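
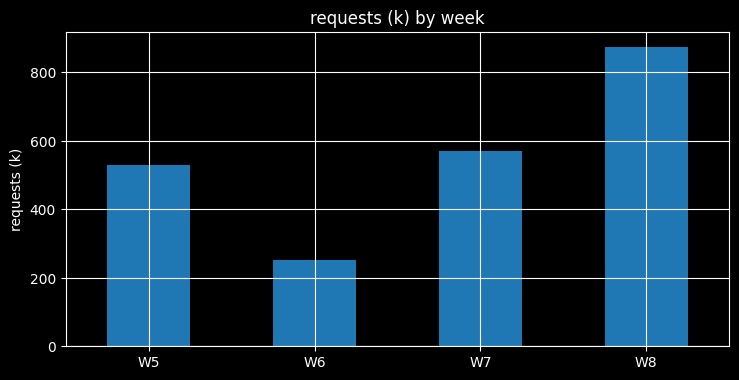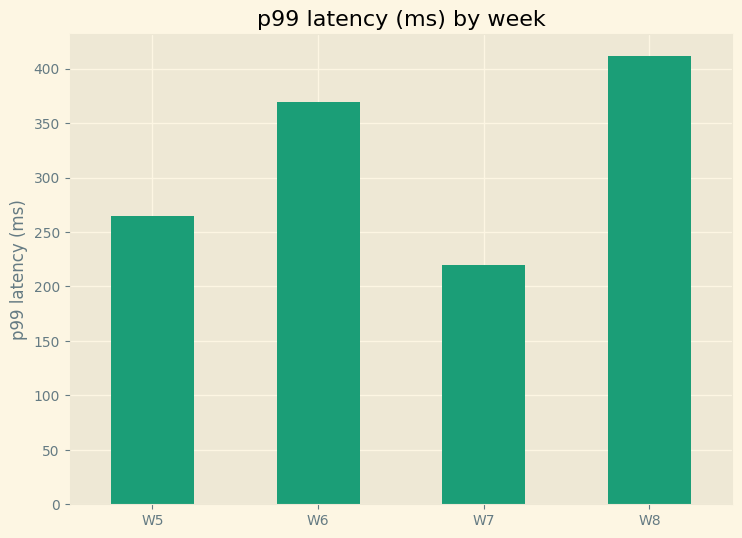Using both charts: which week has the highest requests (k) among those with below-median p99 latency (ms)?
W7

Chart 2 median p99 latency (ms) ≈ 300; below-median weeks: W5, W7. Among those, W7 has the highest requests (k) (≈ 600).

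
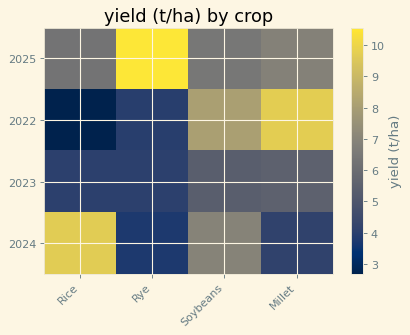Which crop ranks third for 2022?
Top 4 for 2022: Millet ≈ 10, Soybeans ≈ 8, Rye ≈ 4, Rice ≈ 3.

Rye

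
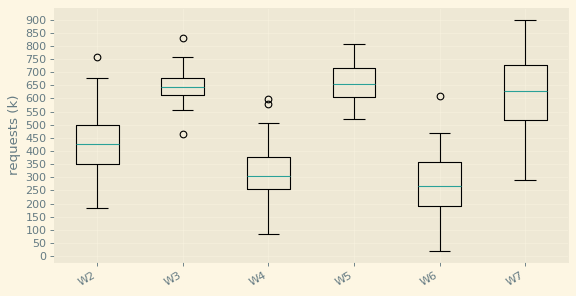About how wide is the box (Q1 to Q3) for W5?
≈ 100

Q3 ≈ 700, Q1 ≈ 600; IQR ≈ 100.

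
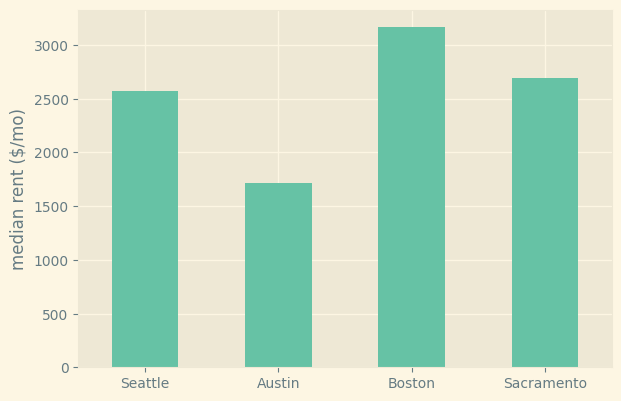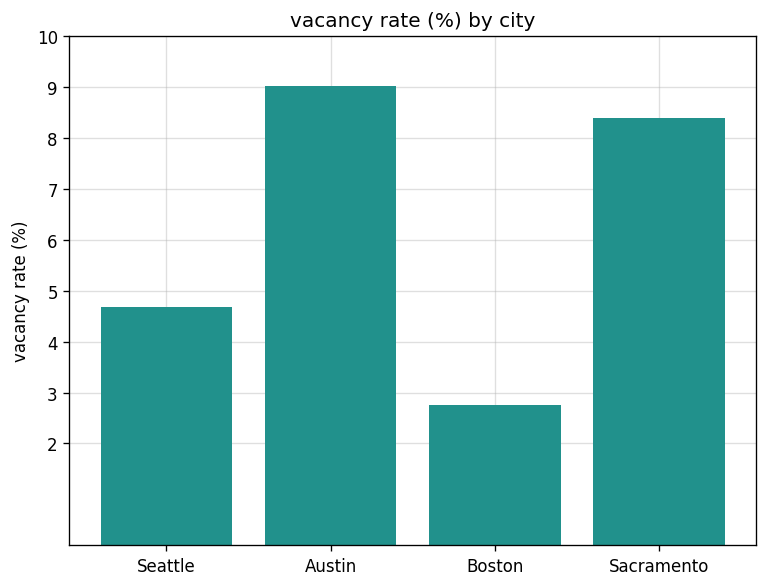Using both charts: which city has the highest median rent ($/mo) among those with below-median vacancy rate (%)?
Chart 2 median vacancy rate (%) ≈ 7; below-median cities: Seattle, Boston. Among those, Boston has the highest median rent ($/mo) (≈ 3000).

Boston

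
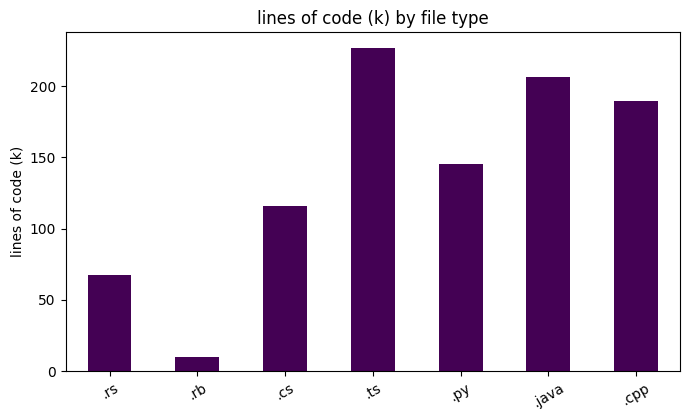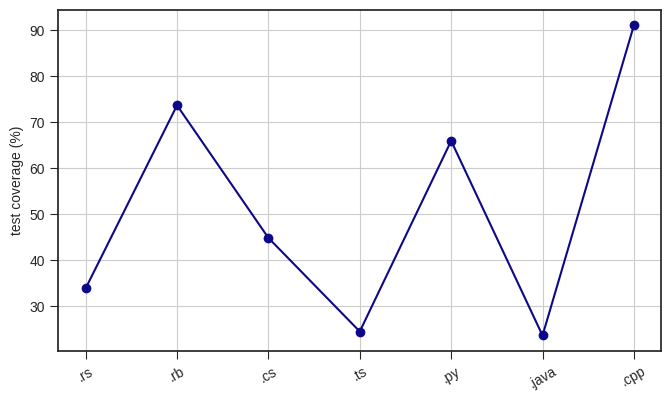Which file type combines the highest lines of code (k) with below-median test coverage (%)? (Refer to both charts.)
.ts

Chart 2 median test coverage (%) ≈ 40; below-median file types: .rs, .ts, .java. Among those, .ts has the highest lines of code (k) (≈ 225).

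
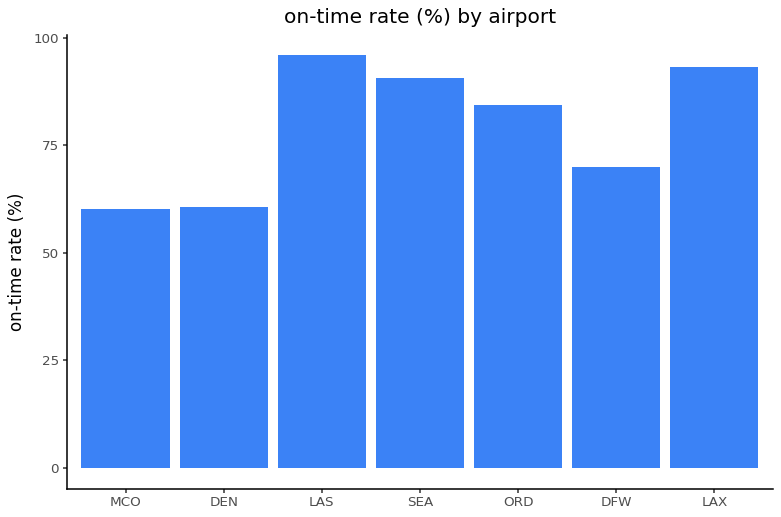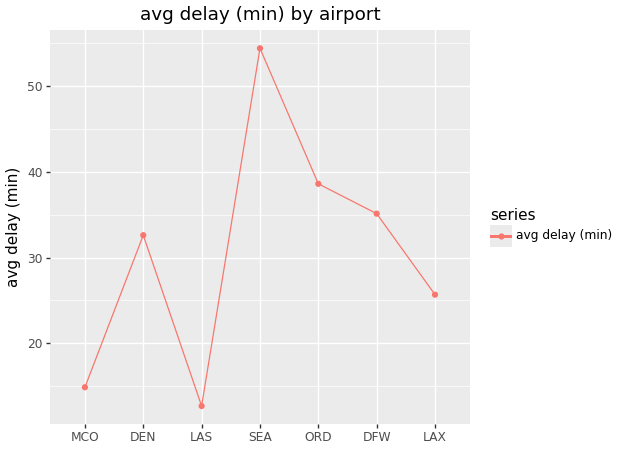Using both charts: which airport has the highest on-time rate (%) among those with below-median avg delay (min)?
LAS

Chart 2 median avg delay (min) ≈ 35; below-median airports: MCO, LAS, LAX. Among those, LAS has the highest on-time rate (%) (≈ 100).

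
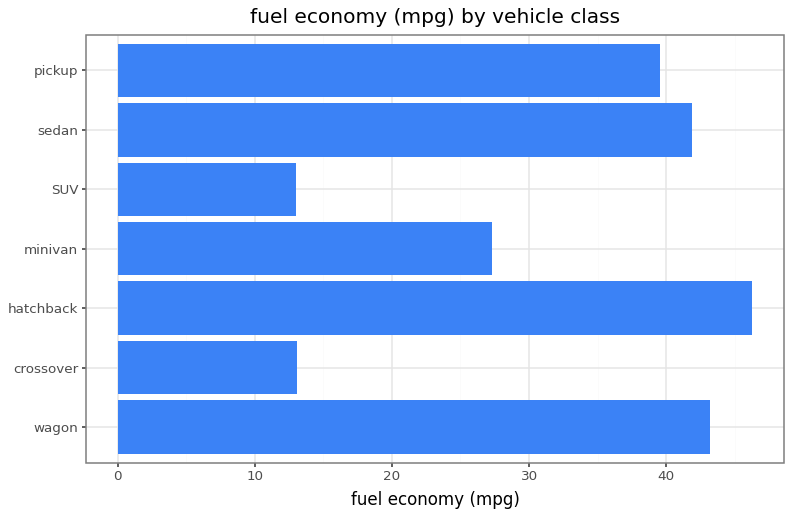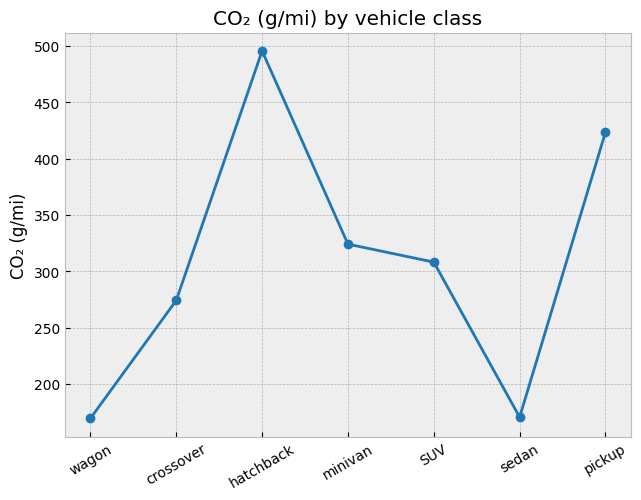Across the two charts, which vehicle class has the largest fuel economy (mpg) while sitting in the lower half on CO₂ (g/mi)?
Chart 2 median CO₂ (g/mi) ≈ 300; below-median vehicle classes: wagon, crossover, sedan. Among those, wagon has the highest fuel economy (mpg) (≈ 45).

wagon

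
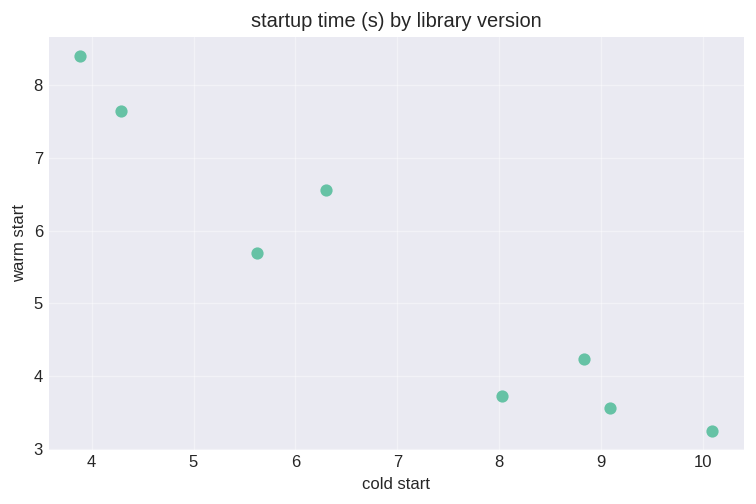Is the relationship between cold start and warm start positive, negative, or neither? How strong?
negative, strong

Points are negatively correlated; strong (|r| ≈ 1.0).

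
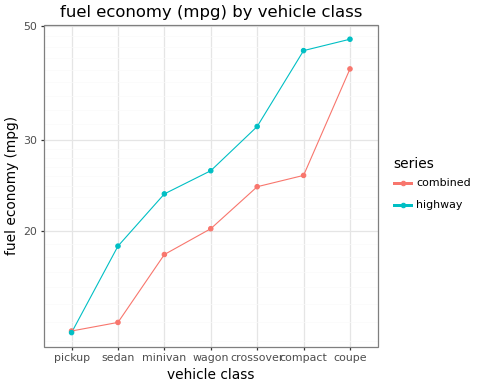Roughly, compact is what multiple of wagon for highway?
compact ≈ 45, wagon ≈ 25; 45/25 ≈ 1.8.

≈ 1.8×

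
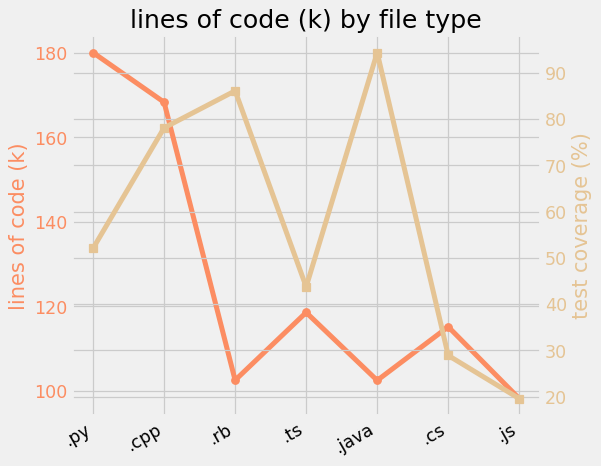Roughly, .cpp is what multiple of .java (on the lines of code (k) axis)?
≈ 1.7×

.cpp ≈ 170, .java ≈ 100; 170/100 ≈ 1.7.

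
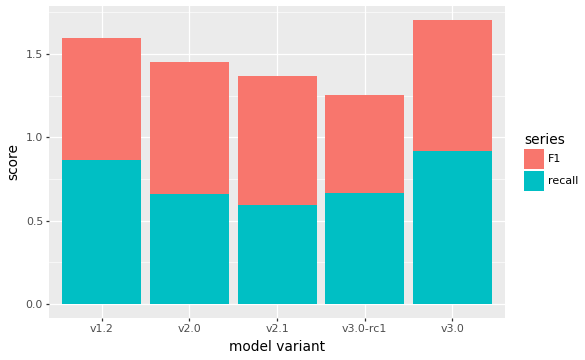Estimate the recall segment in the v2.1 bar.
recall top ≈ 0.6, bottom ≈ 0.0; segment ≈ 0.6.

≈ 0.6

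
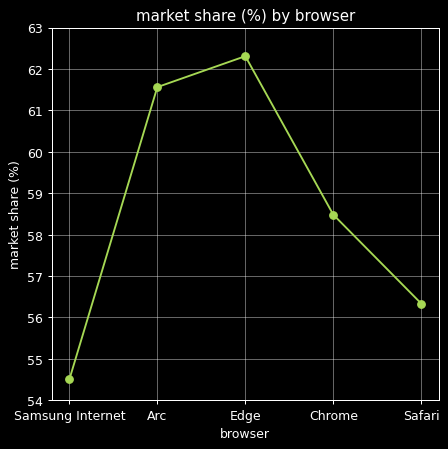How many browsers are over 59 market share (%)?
2

Above 59: Arc, Edge.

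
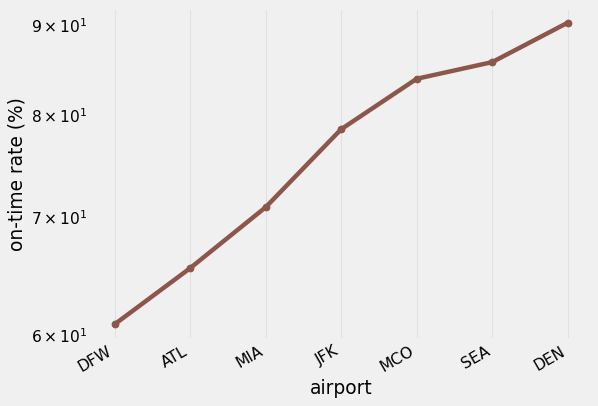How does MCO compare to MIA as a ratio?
≈ 1.21×

MCO ≈ 85, MIA ≈ 70; 85/70 ≈ 1.21.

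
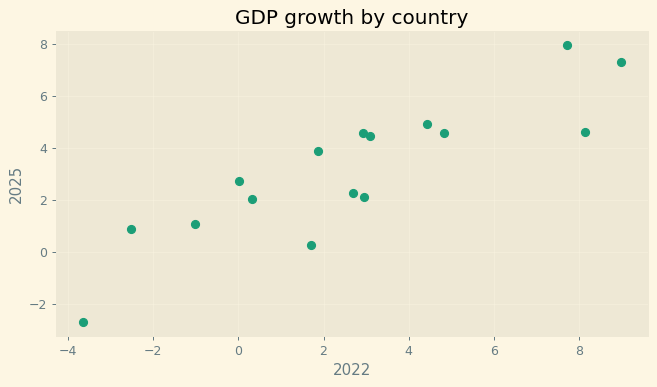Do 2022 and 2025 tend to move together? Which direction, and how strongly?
positive, strong

Points are positively correlated; strong (|r| ≈ 0.9).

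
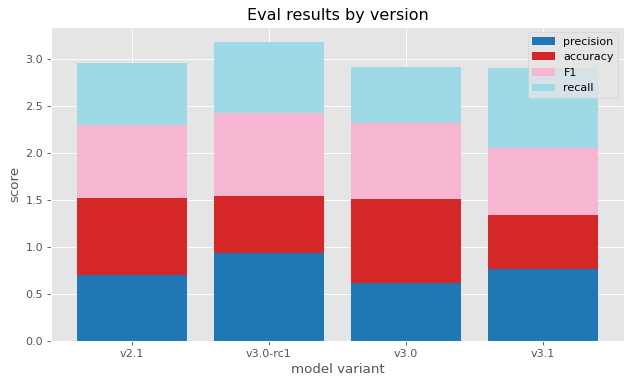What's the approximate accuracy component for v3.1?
≈ 0.5

accuracy top ≈ 1.5, bottom ≈ 1.0; segment ≈ 0.5.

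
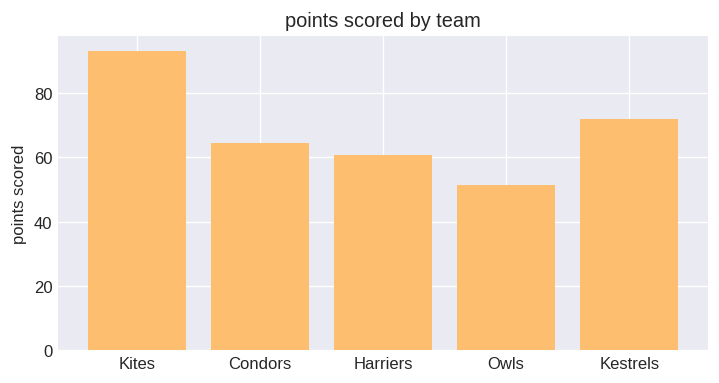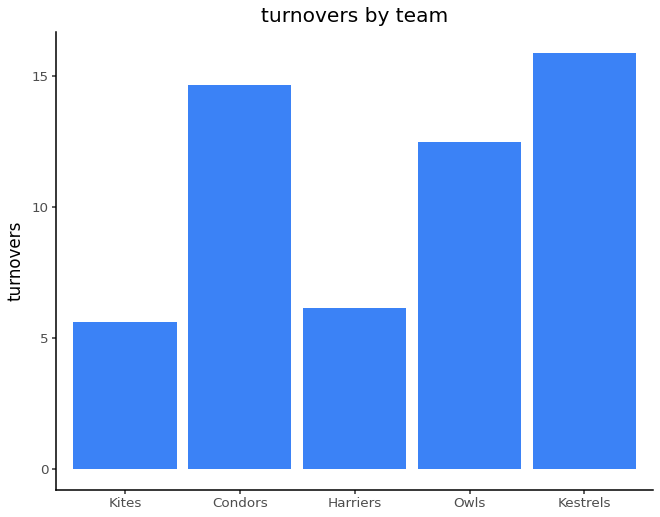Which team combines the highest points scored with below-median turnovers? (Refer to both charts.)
Kites

Chart 2 median turnovers ≈ 12; below-median teams: Kites, Harriers. Among those, Kites has the highest points scored (≈ 90).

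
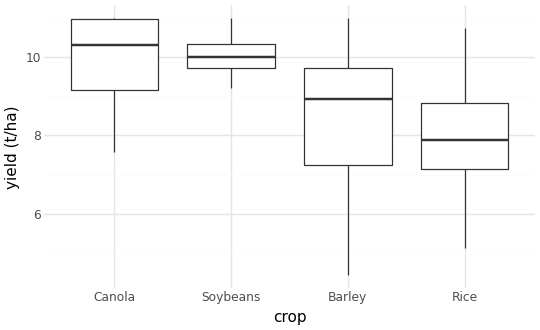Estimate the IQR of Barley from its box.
Q3 ≈ 9.8, Q1 ≈ 7.2; IQR ≈ 2.6.

≈ 2.6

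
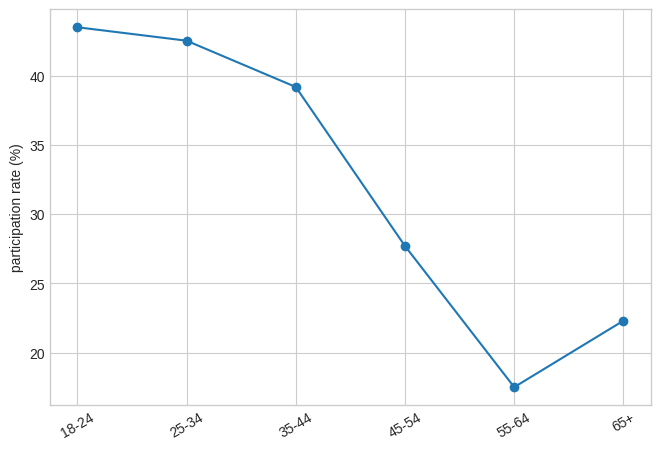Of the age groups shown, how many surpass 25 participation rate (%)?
Above 25: 18-24, 25-34, 35-44, 45-54.

4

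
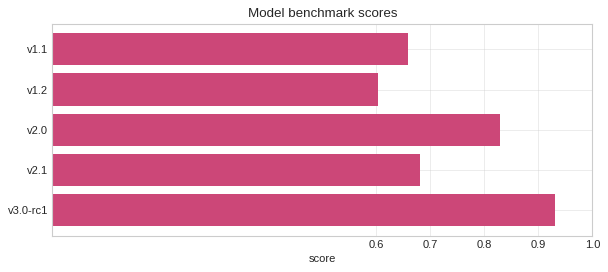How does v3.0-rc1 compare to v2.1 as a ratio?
≈ 1.29×

v3.0-rc1 ≈ 0.9, v2.1 ≈ 0.7; 0.9/0.7 ≈ 1.29.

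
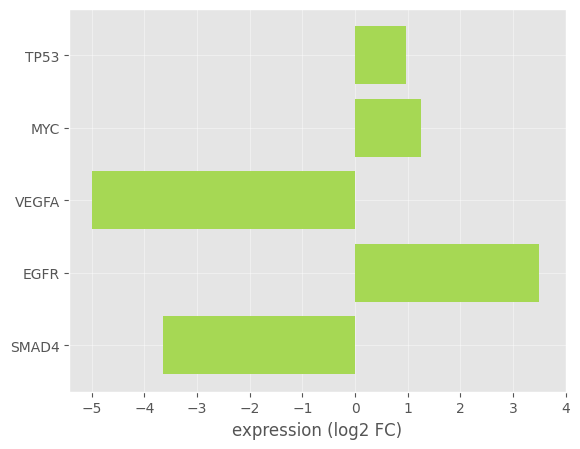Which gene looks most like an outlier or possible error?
VEGFA

VEGFA ≈ -5; the rest sit between ≈ -4 and ≈ 3.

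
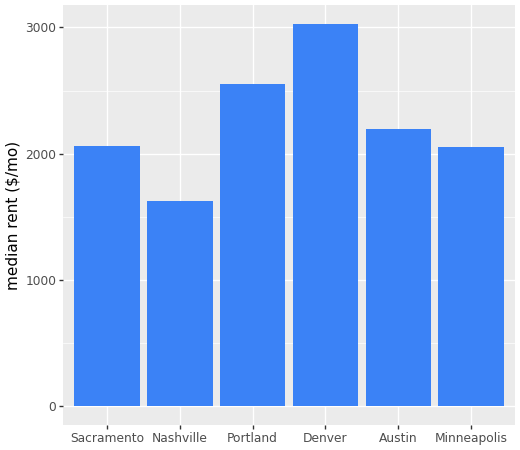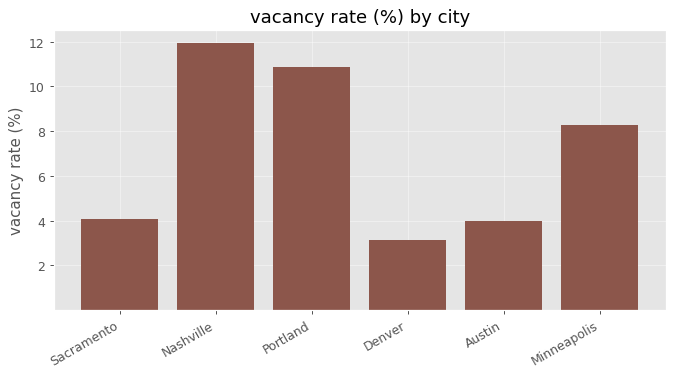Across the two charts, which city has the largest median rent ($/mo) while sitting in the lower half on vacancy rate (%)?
Denver

Chart 2 median vacancy rate (%) ≈ 6; below-median cities: Sacramento, Denver, Austin. Among those, Denver has the highest median rent ($/mo) (≈ 3000).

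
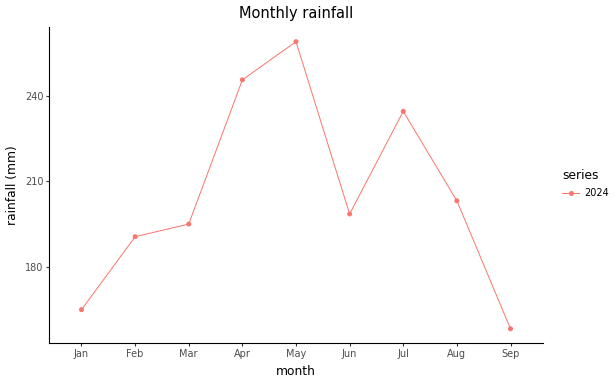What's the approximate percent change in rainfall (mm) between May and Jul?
≈ -11.5%

May ≈ 260, Jul ≈ 230; (230 − 260) / 260 ≈ -11.5%.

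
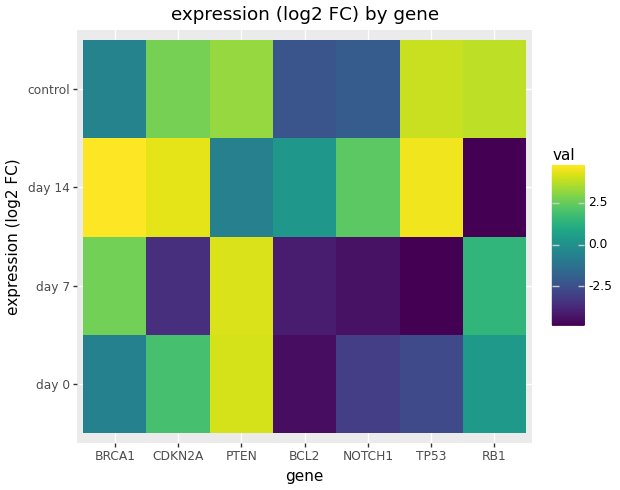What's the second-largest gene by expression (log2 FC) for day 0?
Top 3 for day 0: PTEN ≈ 4, CDKN2A ≈ 2, RB1 ≈ 0.

CDKN2A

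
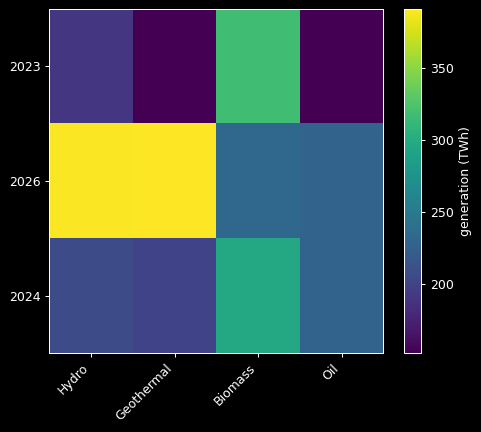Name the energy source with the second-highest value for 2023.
Top 3 for 2023: Biomass ≈ 320, Hydro ≈ 200, Geothermal ≈ 160.

Hydro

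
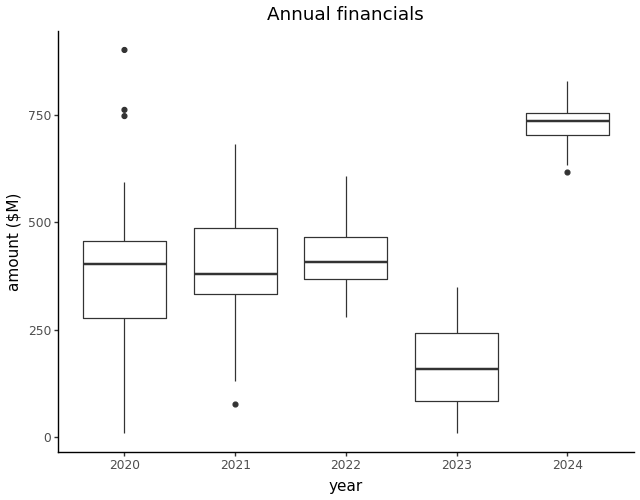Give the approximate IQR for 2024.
≈ 50

Q3 ≈ 750, Q1 ≈ 700; IQR ≈ 50.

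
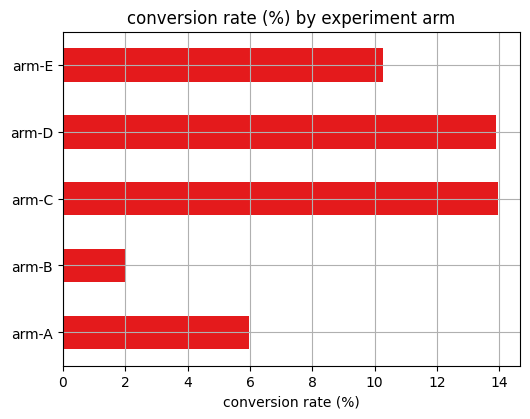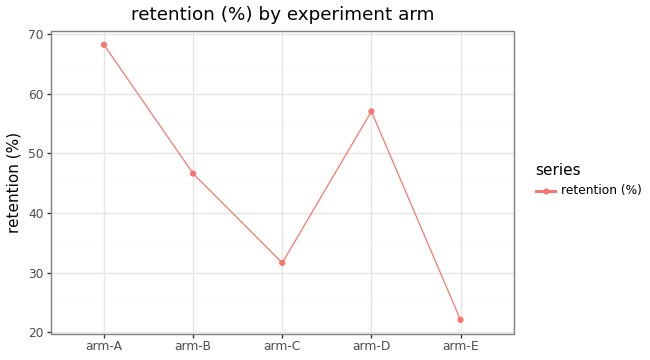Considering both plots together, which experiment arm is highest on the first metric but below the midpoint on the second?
Chart 2 median retention (%) ≈ 50; below-median experiment arms: arm-C, arm-E. Among those, arm-C has the highest conversion rate (%) (≈ 14).

arm-C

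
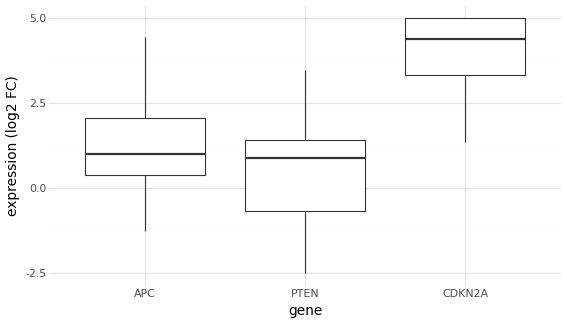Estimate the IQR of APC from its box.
≈ 1.5

Q3 ≈ 2.0, Q1 ≈ 0.5; IQR ≈ 1.5.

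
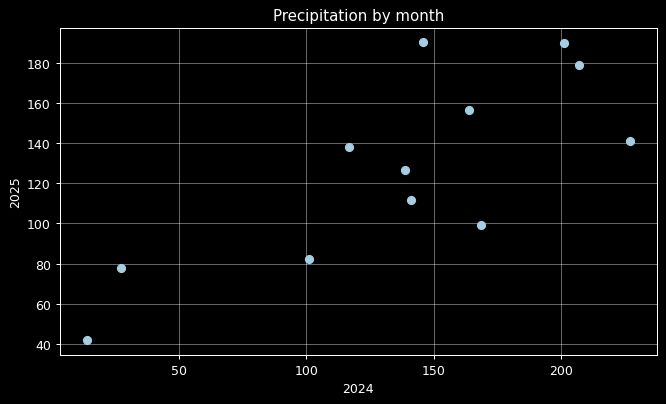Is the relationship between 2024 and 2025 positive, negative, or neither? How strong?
positive, strong

Points are positively correlated; strong (|r| ≈ 0.8).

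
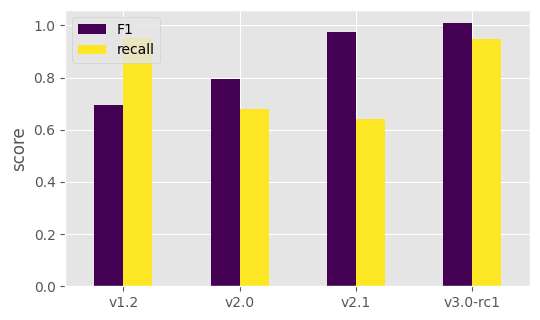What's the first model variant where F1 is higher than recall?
v1.2: F1 ≈ 0.7 vs recall ≈ 1.0 (not yet); v2.0: F1 ≈ 0.8 vs recall ≈ 0.7 (first crossover).

v2.0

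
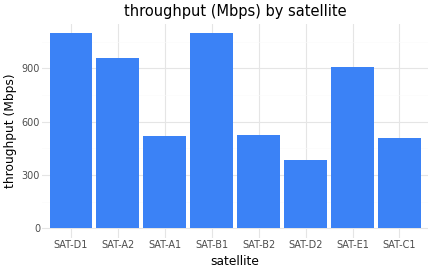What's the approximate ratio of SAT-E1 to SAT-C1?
≈ 1.8×

SAT-E1 ≈ 900, SAT-C1 ≈ 500; 900/500 ≈ 1.8.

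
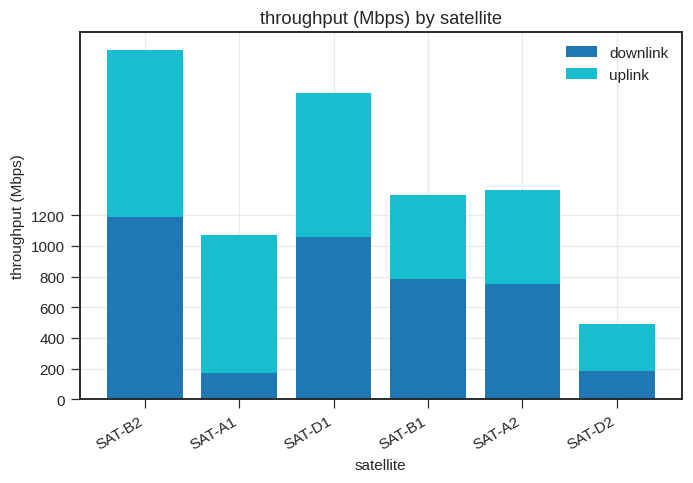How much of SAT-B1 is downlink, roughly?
≈ 800

downlink top ≈ 800, bottom ≈ 0; segment ≈ 800.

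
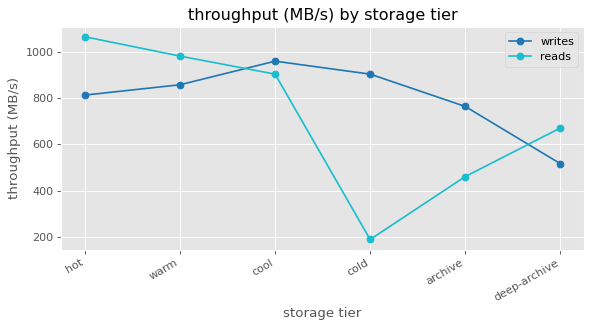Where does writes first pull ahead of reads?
cool

warm: writes ≈ 900 vs reads ≈ 1000 (not yet); cool: writes ≈ 1000 vs reads ≈ 900 (first crossover).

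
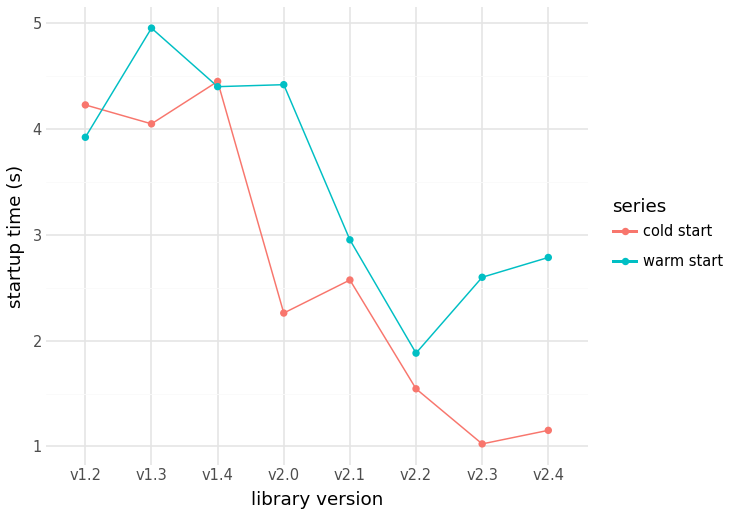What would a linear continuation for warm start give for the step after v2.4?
Last three: 2.0, 2.5, 3.0 → slope ≈ 0.5/step → next ≈ 3.5.

≈ 3.5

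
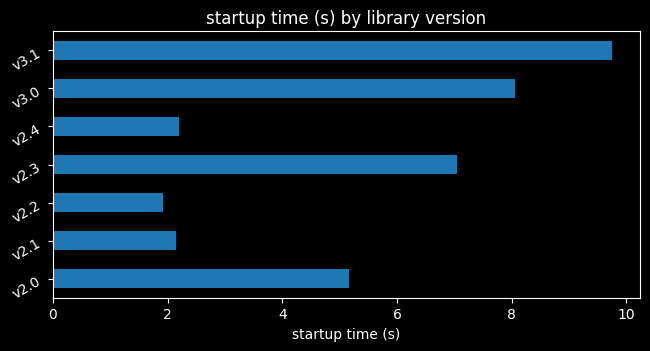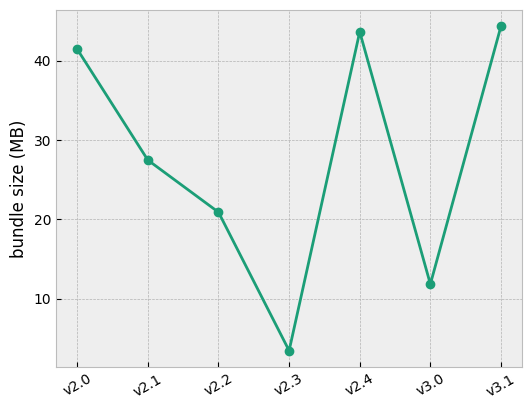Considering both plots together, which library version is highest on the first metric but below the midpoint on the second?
Chart 2 median bundle size (MB) ≈ 25; below-median library versions: v2.2, v2.3, v3.0. Among those, v3.0 has the highest startup time (s) (≈ 8).

v3.0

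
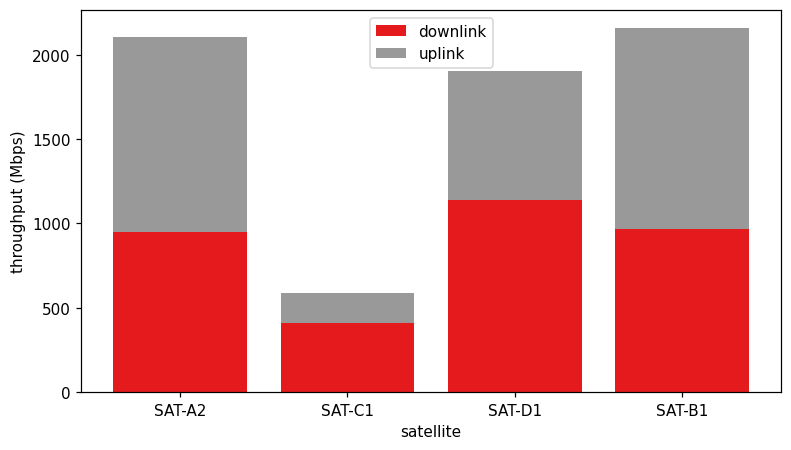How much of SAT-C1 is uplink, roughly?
≈ 200

uplink top ≈ 600, bottom ≈ 400; segment ≈ 200.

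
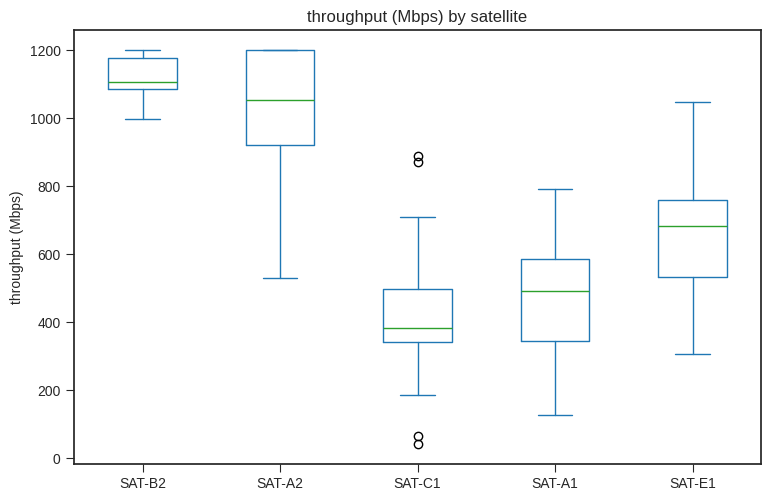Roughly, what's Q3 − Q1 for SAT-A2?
Q3 ≈ 1200, Q1 ≈ 900; IQR ≈ 300.

≈ 300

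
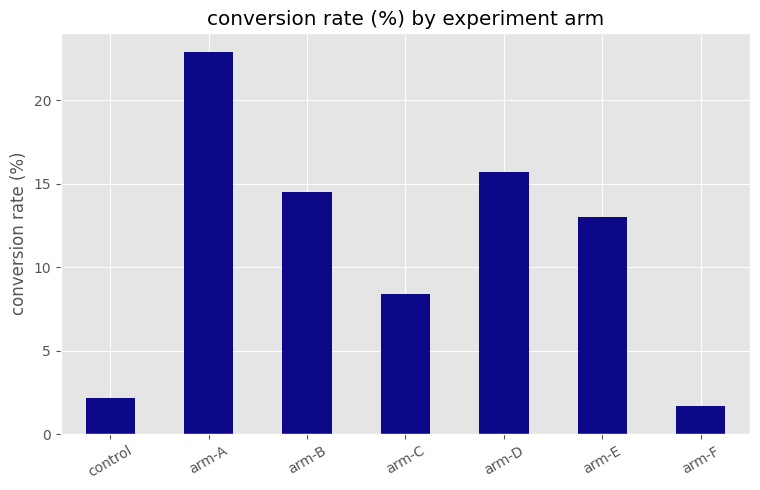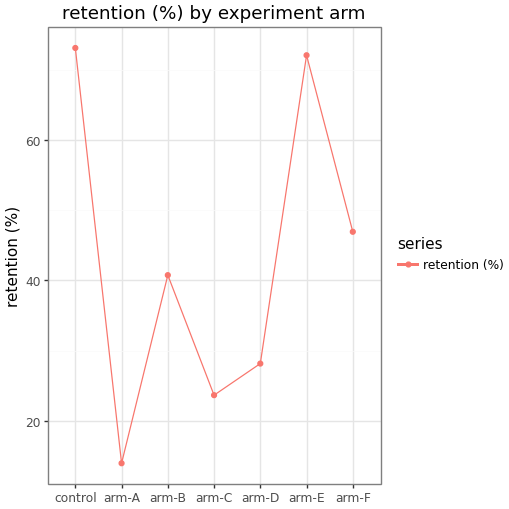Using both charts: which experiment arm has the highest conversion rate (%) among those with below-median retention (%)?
Chart 2 median retention (%) ≈ 40; below-median experiment arms: arm-A, arm-C, arm-D. Among those, arm-A has the highest conversion rate (%) (≈ 25).

arm-A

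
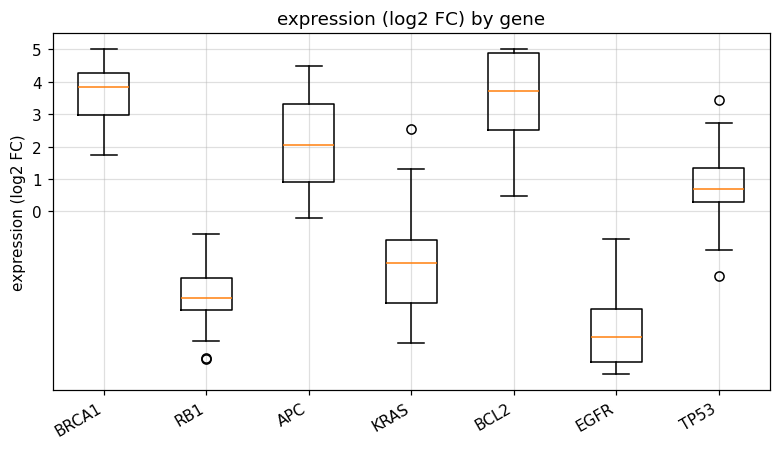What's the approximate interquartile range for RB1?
Q3 ≈ -2, Q1 ≈ -3; IQR ≈ 1.

≈ 1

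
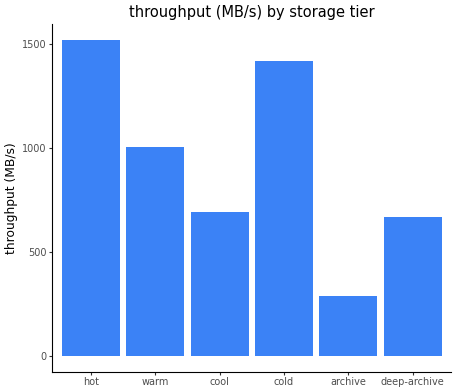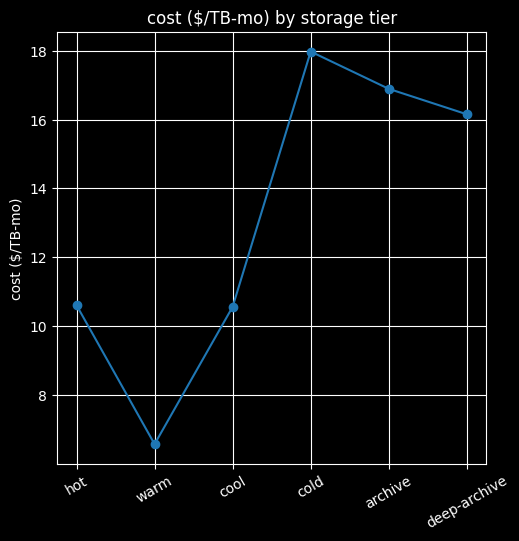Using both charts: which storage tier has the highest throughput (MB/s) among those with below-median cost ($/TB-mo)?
hot

Chart 2 median cost ($/TB-mo) ≈ 14; below-median storage tiers: hot, warm, cool. Among those, hot has the highest throughput (MB/s) (≈ 1600).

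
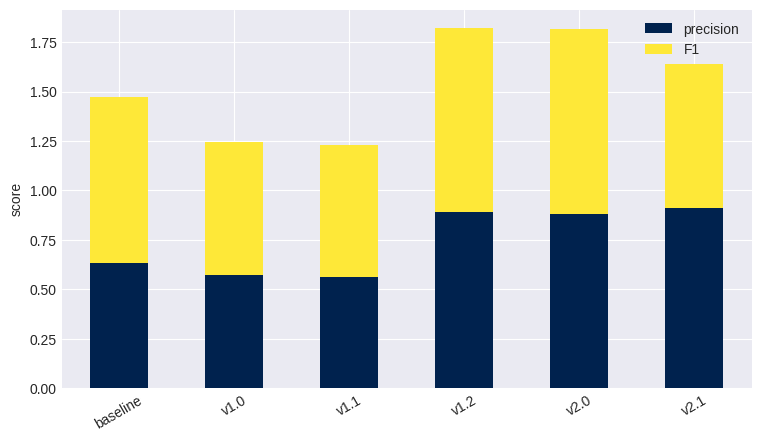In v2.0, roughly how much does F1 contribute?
F1 top ≈ 1.8, bottom ≈ 0.8; segment ≈ 1.0.

≈ 1.0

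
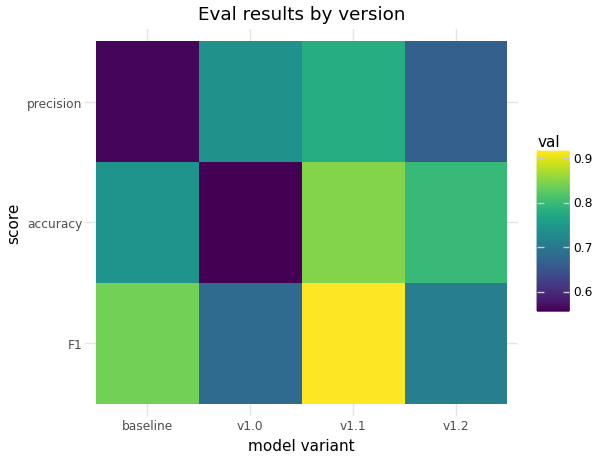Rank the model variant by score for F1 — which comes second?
baseline

Top 3 for F1: v1.1 ≈ 0.90, baseline ≈ 0.85, v1.2 ≈ 0.70.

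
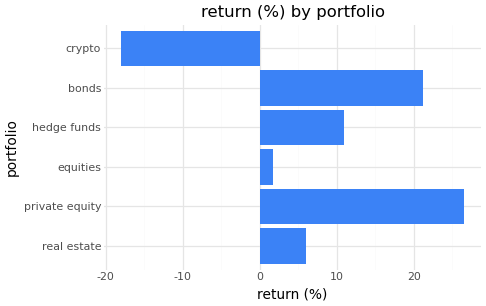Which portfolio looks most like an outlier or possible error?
crypto ≈ -20; the rest sit between ≈ 0 and ≈ 25.

crypto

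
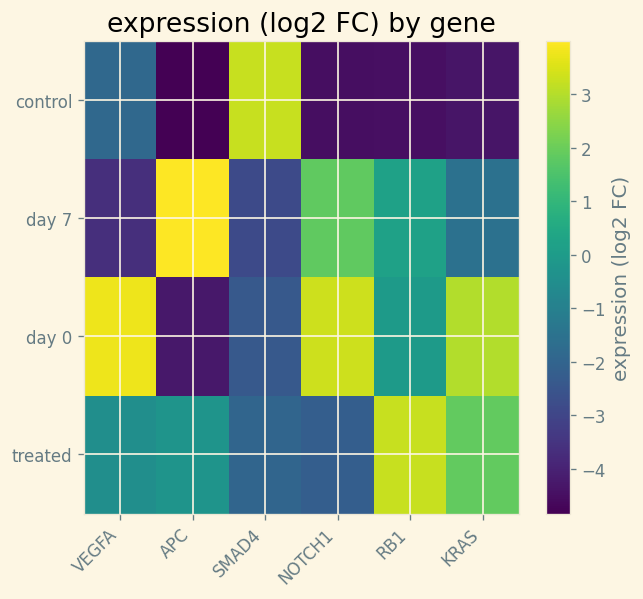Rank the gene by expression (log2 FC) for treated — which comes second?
Top 3 for treated: RB1 ≈ 3, KRAS ≈ 2, APC ≈ 0.

KRAS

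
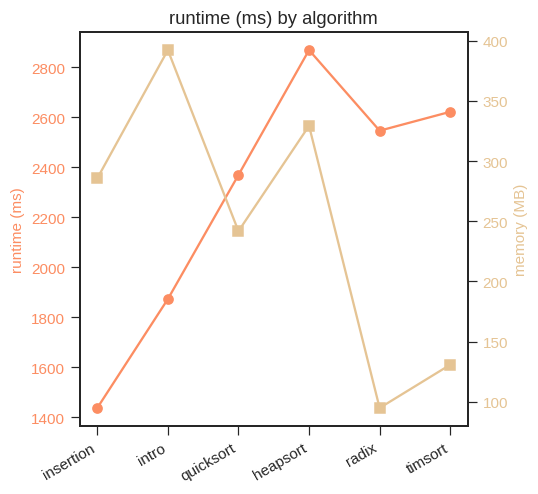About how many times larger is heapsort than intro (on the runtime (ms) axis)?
heapsort ≈ 2800, intro ≈ 1800; 2800/1800 ≈ 1.56.

≈ 1.56×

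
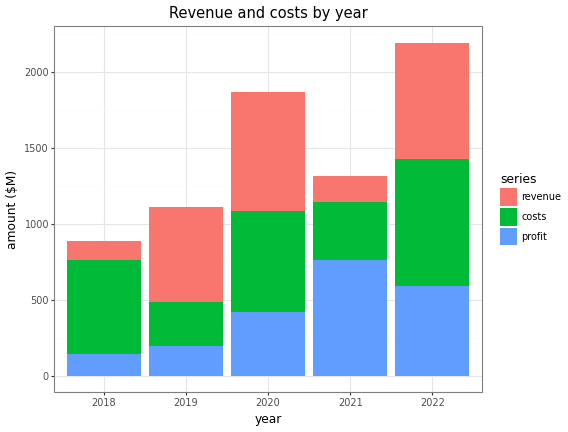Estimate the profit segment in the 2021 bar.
≈ 800

profit top ≈ 800, bottom ≈ 0; segment ≈ 800.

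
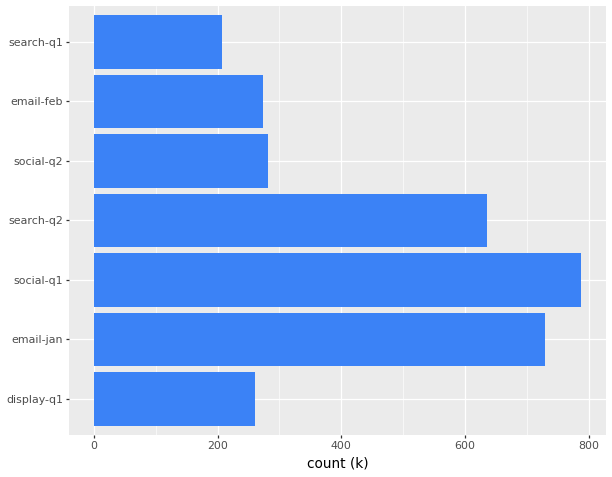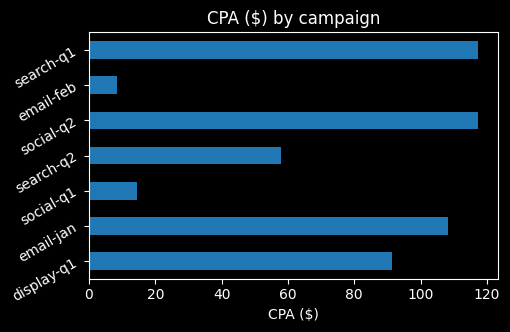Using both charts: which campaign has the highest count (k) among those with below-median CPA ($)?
Chart 2 median CPA ($) ≈ 100; below-median campaigns: social-q1, search-q2, email-feb. Among those, social-q1 has the highest count (k) (≈ 800).

social-q1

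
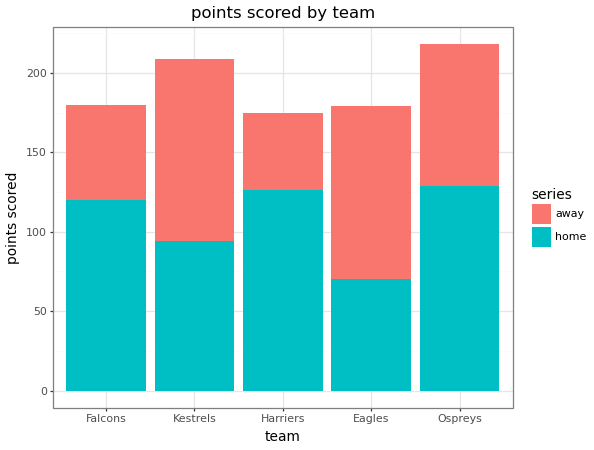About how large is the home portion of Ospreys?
home top ≈ 120, bottom ≈ 0; segment ≈ 120.

≈ 120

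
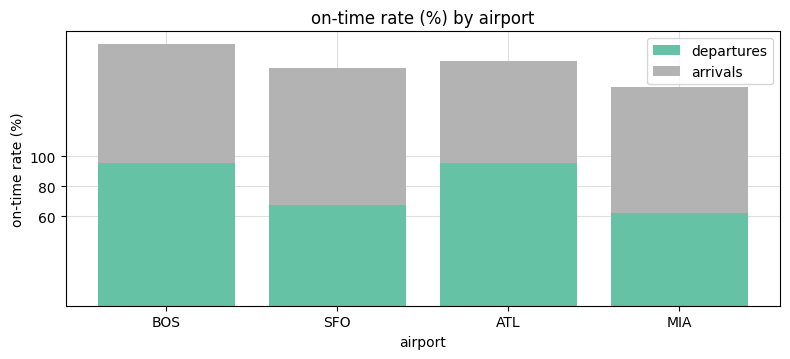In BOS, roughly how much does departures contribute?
departures top ≈ 100, bottom ≈ 0; segment ≈ 100.

≈ 100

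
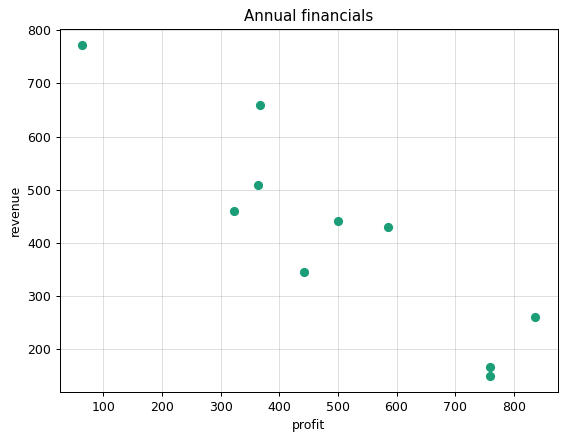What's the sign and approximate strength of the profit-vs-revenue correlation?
negative, strong

Points are negatively correlated; strong (|r| ≈ 0.9).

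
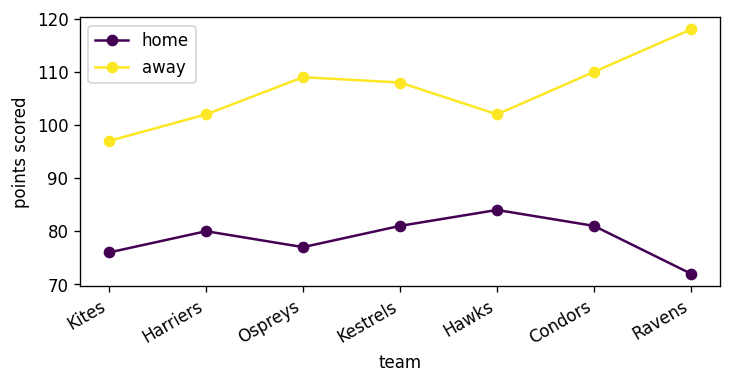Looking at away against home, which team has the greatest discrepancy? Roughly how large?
Ravens, ≈ 50

Ravens: away ≈ 120, home ≈ 70 → gap ≈ 50. Next-largest (Ospreys) is only ≈ 35.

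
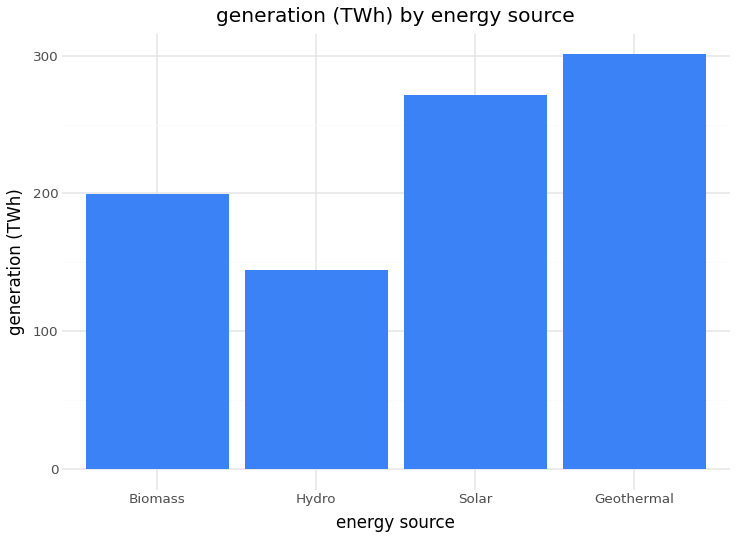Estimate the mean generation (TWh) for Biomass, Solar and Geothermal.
≈ 250

(200 + 250 + 300) / 3 ≈ 250.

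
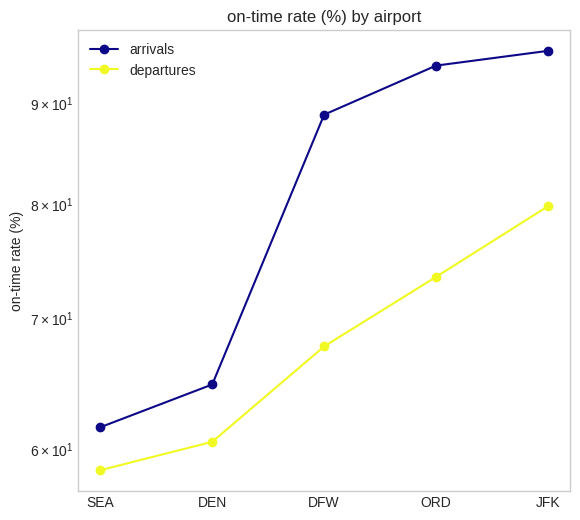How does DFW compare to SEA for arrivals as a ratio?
DFW ≈ 90, SEA ≈ 60; 90/60 ≈ 1.5.

≈ 1.5×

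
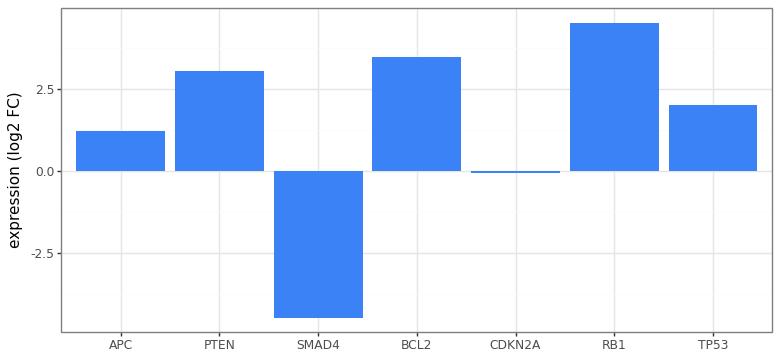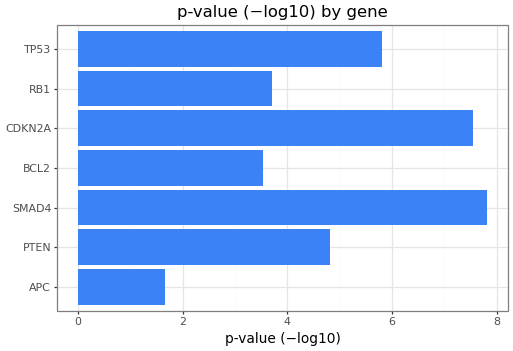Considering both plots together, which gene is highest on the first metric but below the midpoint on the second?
Chart 2 median p-value (−log10) ≈ 5; below-median genes: APC, BCL2, RB1. Among those, RB1 has the highest expression (log2 FC) (≈ 4.5).

RB1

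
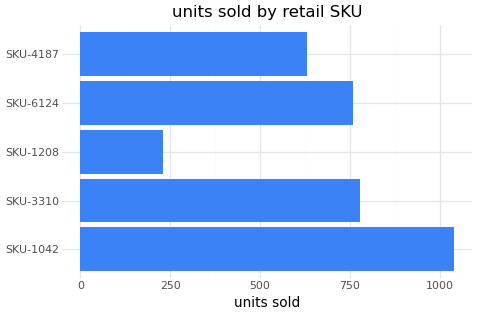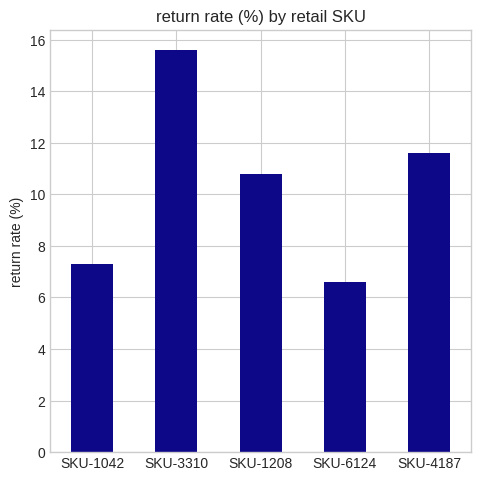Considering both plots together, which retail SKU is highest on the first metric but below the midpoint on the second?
SKU-1042

Chart 2 median return rate (%) ≈ 10; below-median retail SKUs: SKU-1042, SKU-6124. Among those, SKU-1042 has the highest units sold (≈ 1000).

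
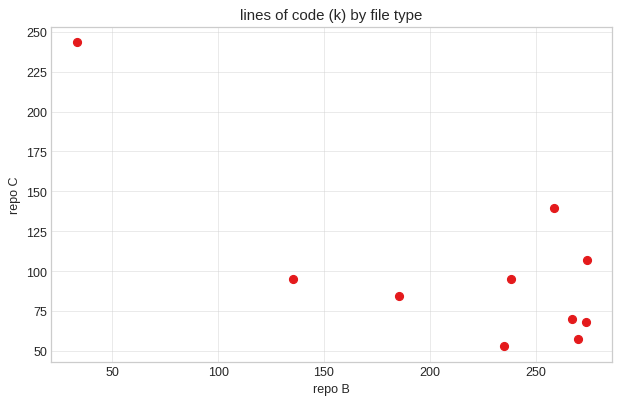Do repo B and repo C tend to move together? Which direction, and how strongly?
Points are negatively correlated; strong (|r| ≈ 0.8).

negative, strong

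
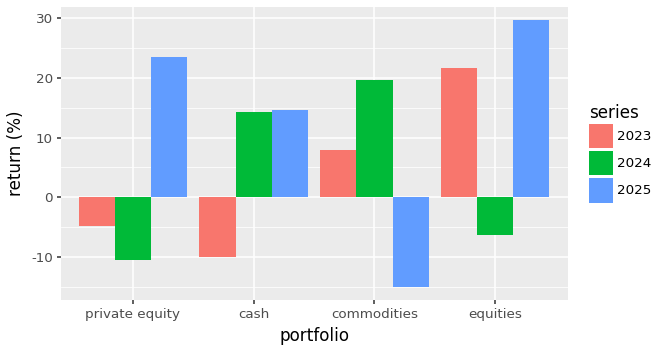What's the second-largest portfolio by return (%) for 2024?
Top 3 for 2024: commodities ≈ 20, cash ≈ 15, equities ≈ -5.

cash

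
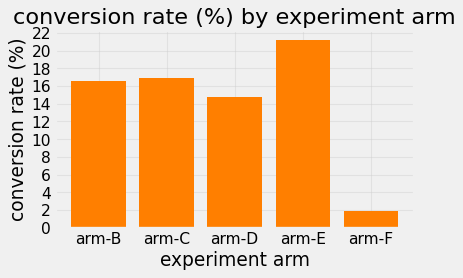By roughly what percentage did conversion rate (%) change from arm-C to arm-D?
arm-C ≈ 16, arm-D ≈ 14; (14 − 16) / 16 ≈ -12.5%.

≈ -12.5%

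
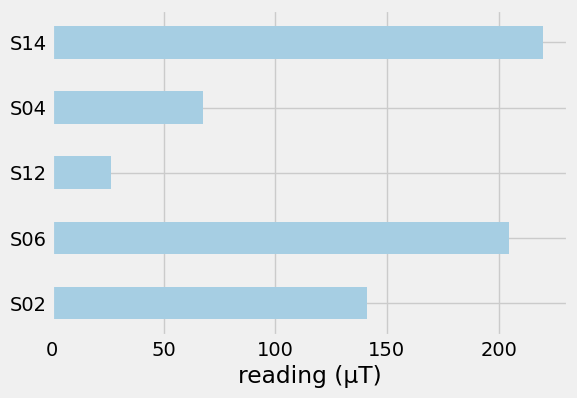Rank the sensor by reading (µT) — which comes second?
S06

Top 3: S14 ≈ 220, S06 ≈ 200, S02 ≈ 140.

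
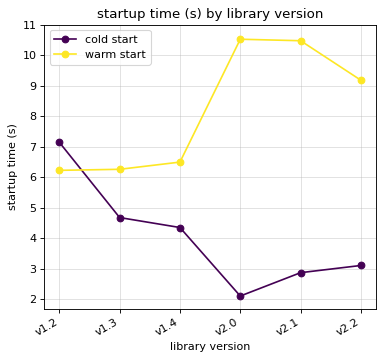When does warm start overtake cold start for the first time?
v1.3

v1.2: warm start ≈ 6 vs cold start ≈ 7 (not yet); v1.3: warm start ≈ 6 vs cold start ≈ 5 (first crossover).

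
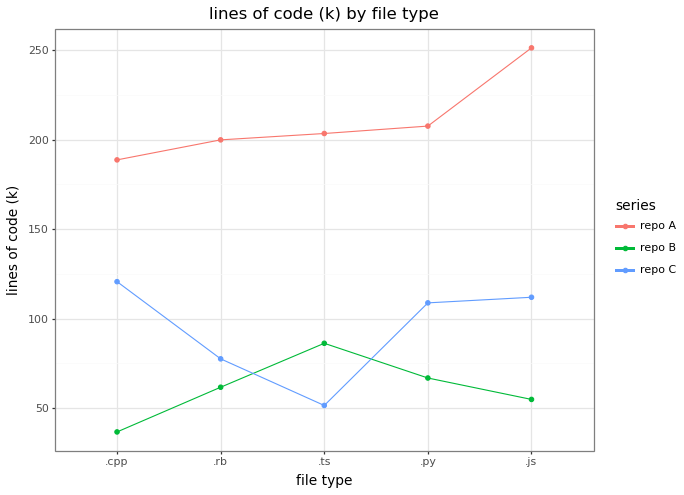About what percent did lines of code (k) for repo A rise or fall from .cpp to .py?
≈ +11.1%

.cpp ≈ 180, .py ≈ 200; (200 − 180) / 180 ≈ +11.1%.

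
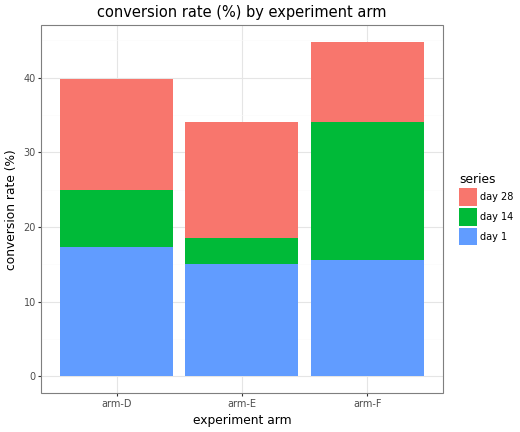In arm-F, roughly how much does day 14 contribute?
day 14 top ≈ 35, bottom ≈ 15; segment ≈ 20.

≈ 20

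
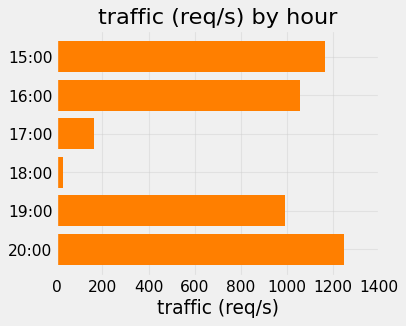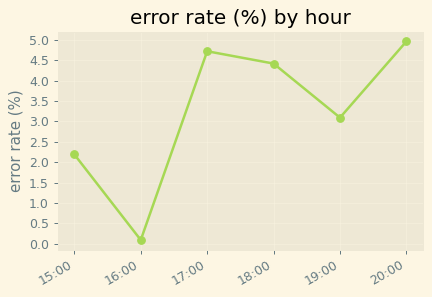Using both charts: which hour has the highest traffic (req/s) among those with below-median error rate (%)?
Chart 2 median error rate (%) ≈ 4; below-median hours: 15:00, 16:00, 19:00. Among those, 15:00 has the highest traffic (req/s) (≈ 1200).

15:00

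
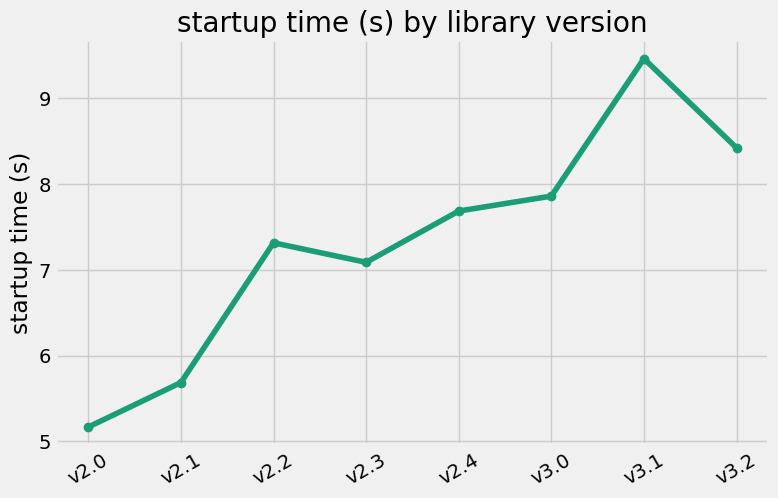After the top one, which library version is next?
v3.2

Top 3: v3.1 ≈ 9.5, v3.2 ≈ 8.5, v3.0 ≈ 8.0.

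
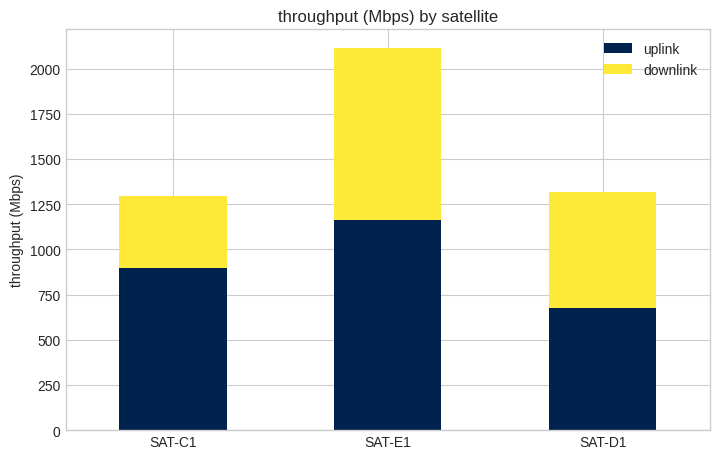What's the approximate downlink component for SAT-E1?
downlink top ≈ 2200, bottom ≈ 1200; segment ≈ 1000.

≈ 1000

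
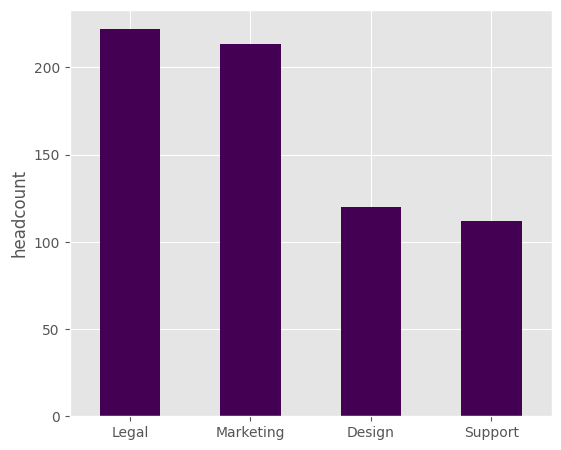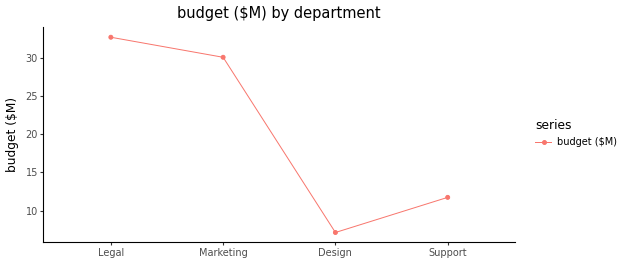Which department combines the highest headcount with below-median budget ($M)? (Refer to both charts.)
Design

Chart 2 median budget ($M) ≈ 20; below-median departments: Design, Support. Among those, Design has the highest headcount (≈ 125).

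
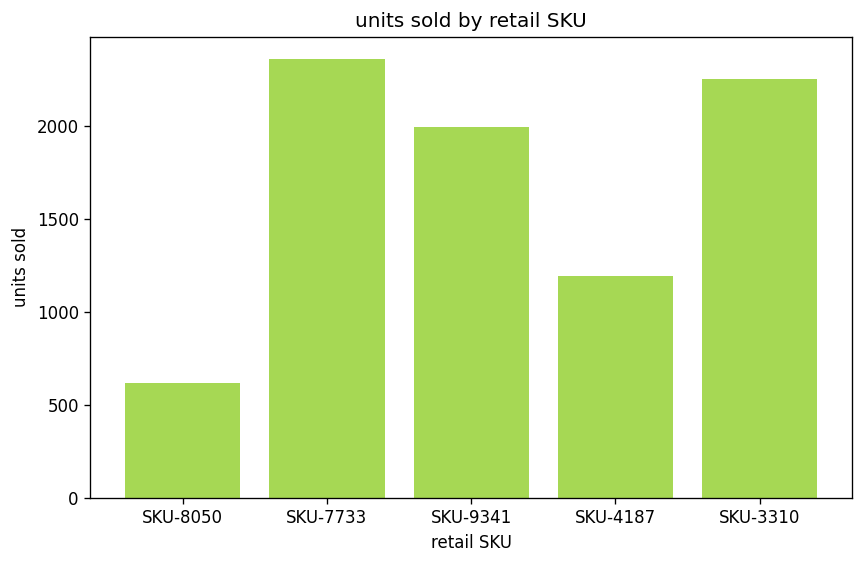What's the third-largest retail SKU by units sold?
SKU-9341

Top 4: SKU-7733 ≈ 2400, SKU-3310 ≈ 2200, SKU-9341 ≈ 2000, SKU-4187 ≈ 1200.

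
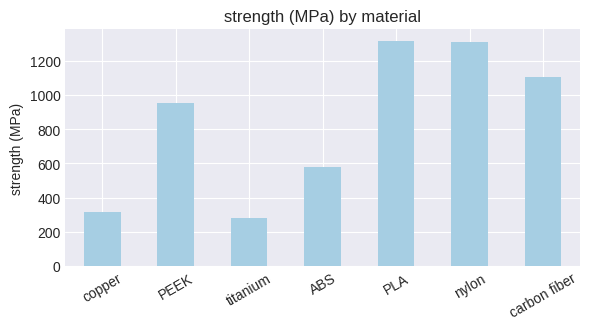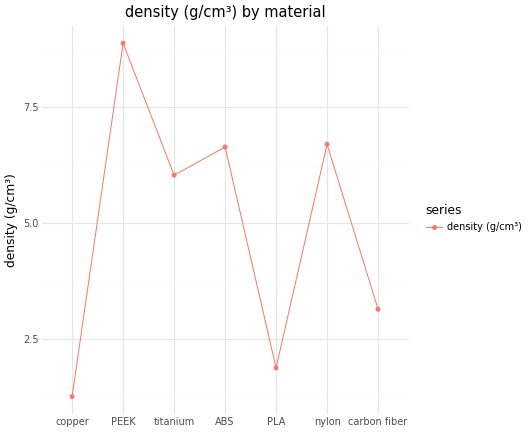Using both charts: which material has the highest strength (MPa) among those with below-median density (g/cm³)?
PLA

Chart 2 median density (g/cm³) ≈ 6; below-median materials: copper, PLA, carbon fiber. Among those, PLA has the highest strength (MPa) (≈ 1400).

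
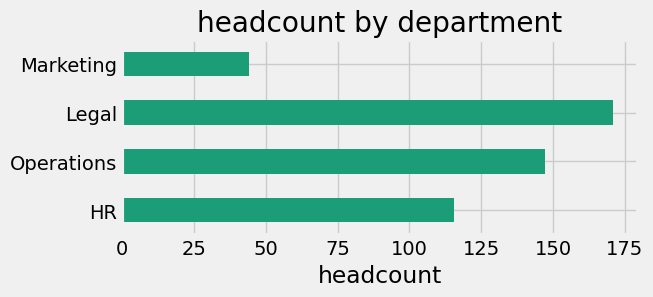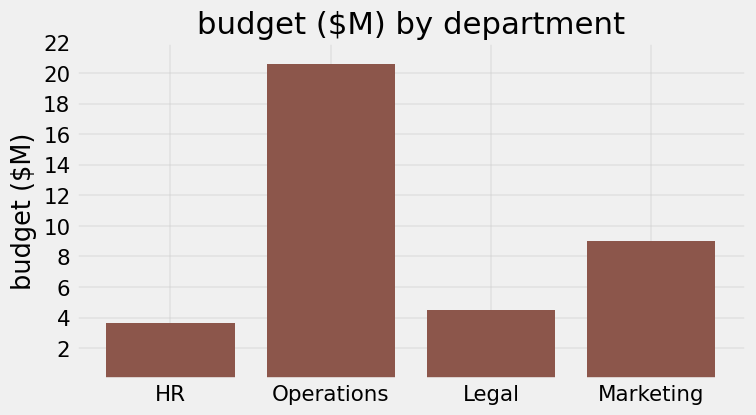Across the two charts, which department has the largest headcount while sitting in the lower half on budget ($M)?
Chart 2 median budget ($M) ≈ 6; below-median departments: HR, Legal. Among those, Legal has the highest headcount (≈ 180).

Legal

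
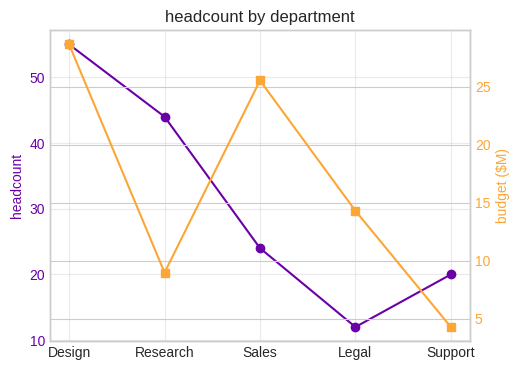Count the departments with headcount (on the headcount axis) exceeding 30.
Above 30: Design, Research.

2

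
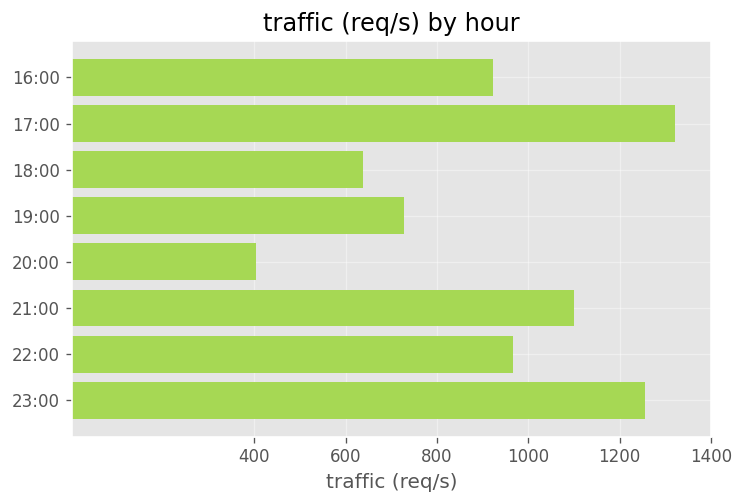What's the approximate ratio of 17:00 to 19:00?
17:00 ≈ 1400, 19:00 ≈ 800; 1400/800 ≈ 1.75.

≈ 1.75×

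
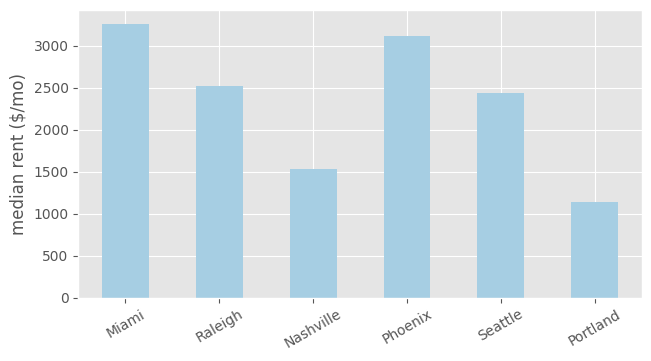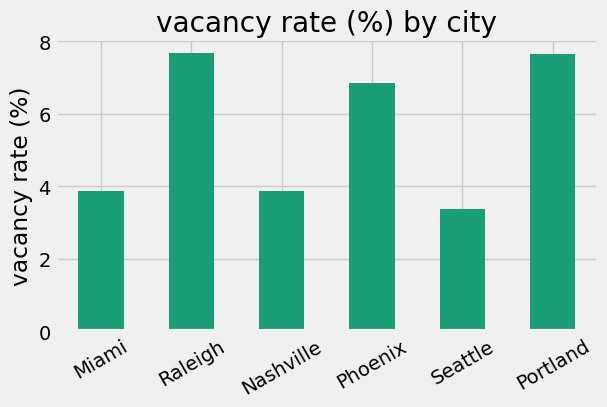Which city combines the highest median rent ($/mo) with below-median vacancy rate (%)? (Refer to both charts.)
Miami

Chart 2 median vacancy rate (%) ≈ 5; below-median cities: Miami, Nashville, Seattle. Among those, Miami has the highest median rent ($/mo) (≈ 3500).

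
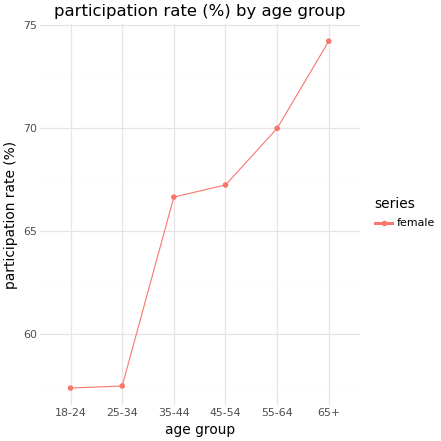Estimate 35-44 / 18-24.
35-44 ≈ 66, 18-24 ≈ 58; 66/58 ≈ 1.14.

≈ 1.14×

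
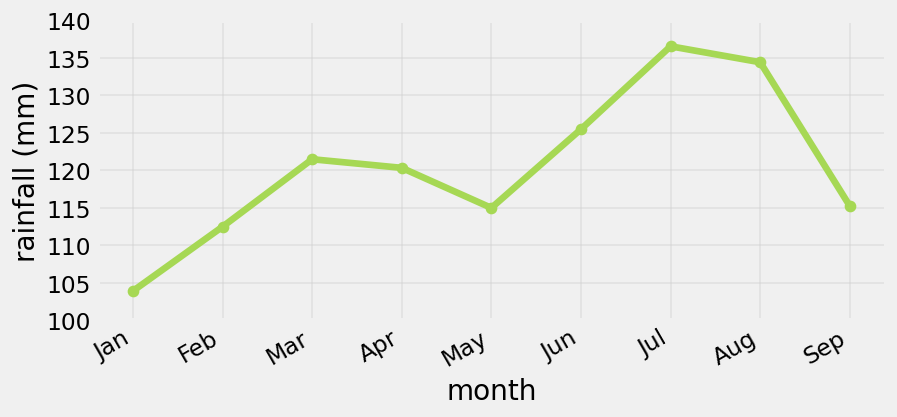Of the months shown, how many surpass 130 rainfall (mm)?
2

Above 130: Jul, Aug.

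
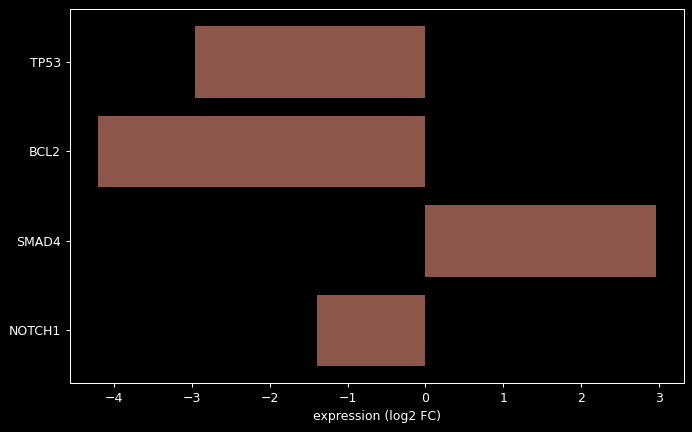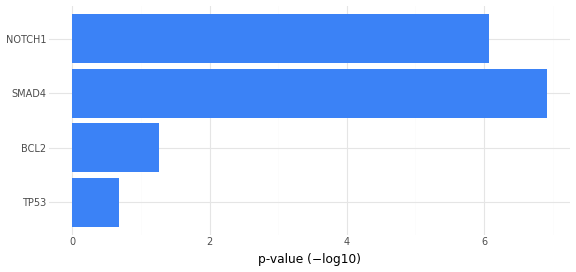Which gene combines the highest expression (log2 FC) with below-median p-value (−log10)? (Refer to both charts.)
TP53

Chart 2 median p-value (−log10) ≈ 4; below-median genes: TP53, BCL2. Among those, TP53 has the highest expression (log2 FC) (≈ -3).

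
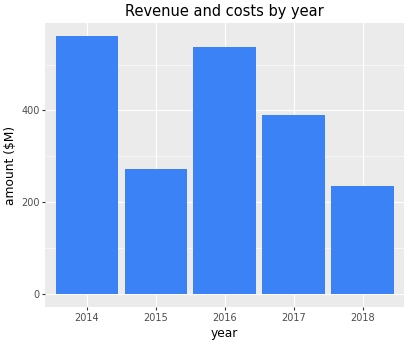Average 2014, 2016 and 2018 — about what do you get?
≈ 450

(550 + 550 + 250) / 3 ≈ 450.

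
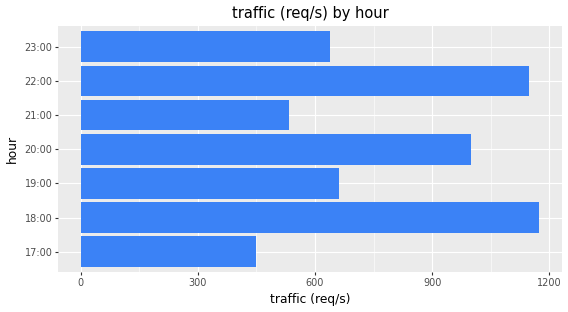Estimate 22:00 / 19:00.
≈ 1.57×

22:00 ≈ 1100, 19:00 ≈ 700; 1100/700 ≈ 1.57.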